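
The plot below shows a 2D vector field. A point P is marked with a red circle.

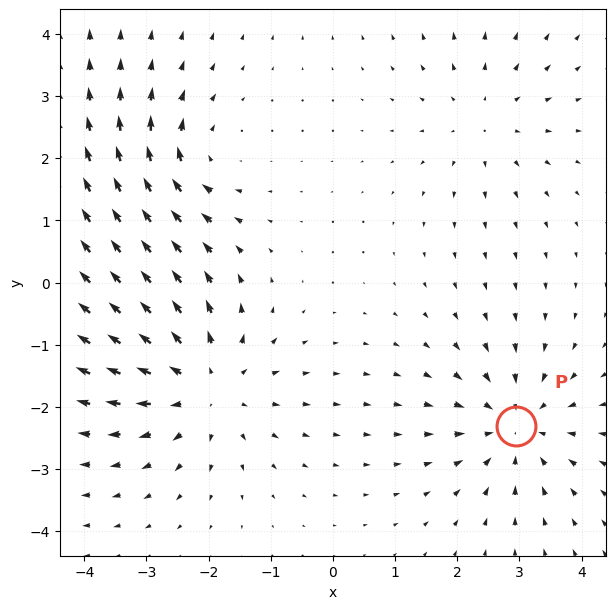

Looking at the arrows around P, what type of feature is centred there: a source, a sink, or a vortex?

sink

At P (2.9, -2.3) the arrows converge inward. Divergence about -4, curl ≈0 — negative divergence with near-zero curl is a sink.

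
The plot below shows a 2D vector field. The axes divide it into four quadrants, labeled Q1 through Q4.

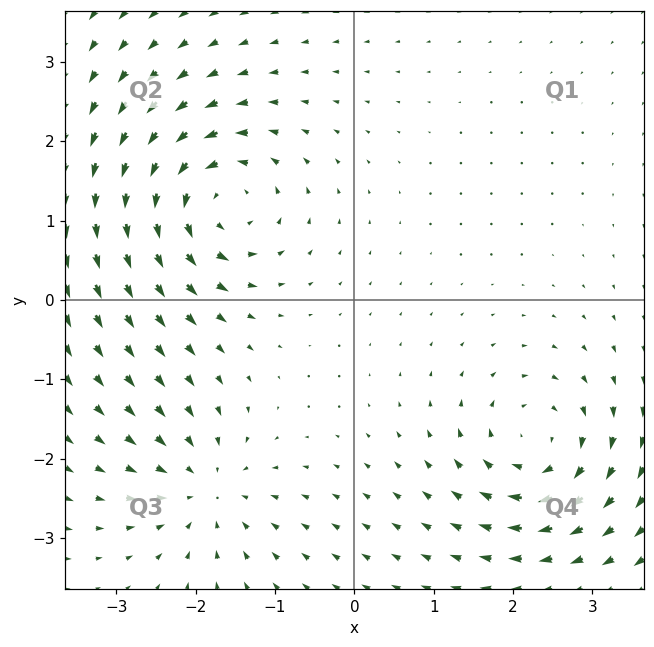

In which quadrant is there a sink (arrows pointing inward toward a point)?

The sink sits at approximately (-1.9, -2.4), which lies in quadrant Q3. The divergence there is about -4, negative as expected for a sink.

Q3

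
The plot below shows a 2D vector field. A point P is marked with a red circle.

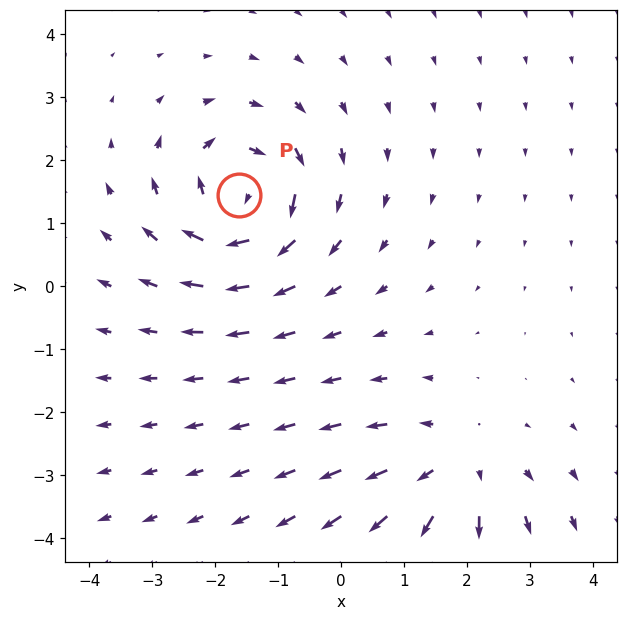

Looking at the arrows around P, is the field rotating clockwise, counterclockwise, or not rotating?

clockwise

Near P at (-1.6, 1.4) the arrows circulate clockwise. The curl (z-component) there is about -6; negative curl means clockwise rotation.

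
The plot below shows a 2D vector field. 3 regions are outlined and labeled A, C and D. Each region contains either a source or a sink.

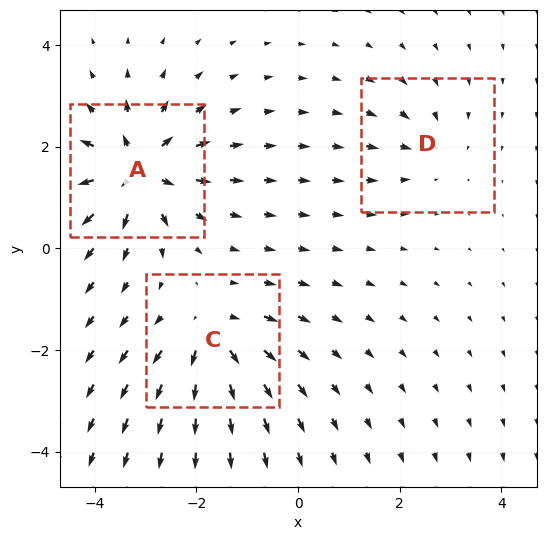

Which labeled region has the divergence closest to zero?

D

Divergence at each region's feature centre — A: about +6, C: about +4, D: about -2. Region D is closest to zero.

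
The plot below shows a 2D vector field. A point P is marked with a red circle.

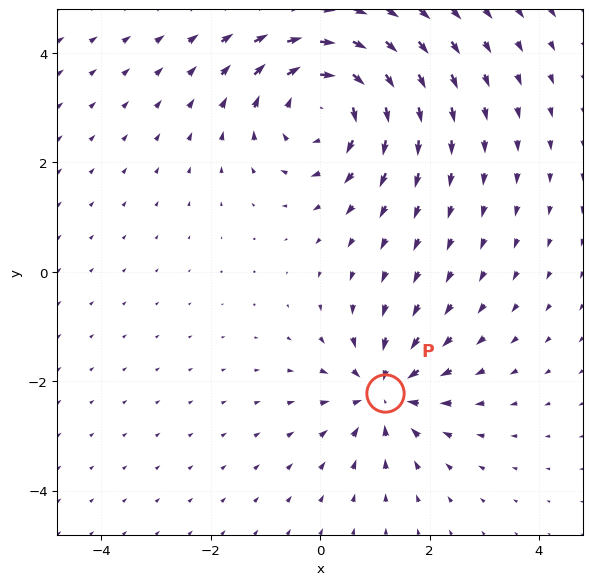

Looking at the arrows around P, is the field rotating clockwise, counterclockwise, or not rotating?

not rotating

Near P at (1.2, -2.2) the arrows show no circulation. The curl there is ≈0.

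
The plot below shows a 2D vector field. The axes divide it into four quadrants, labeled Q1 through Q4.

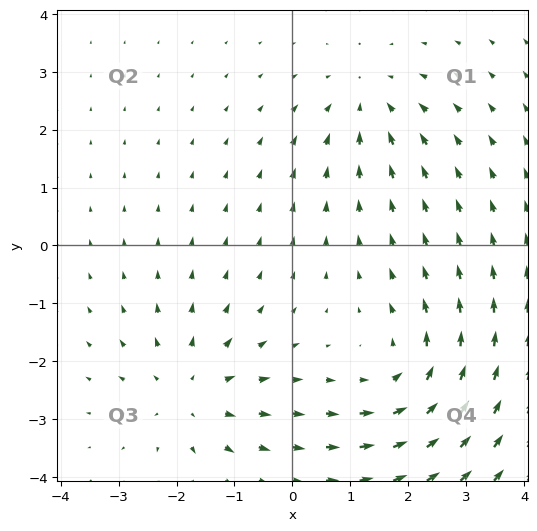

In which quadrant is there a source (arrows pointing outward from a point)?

Q3

The source sits at approximately (-1.7, -2.5), which lies in quadrant Q3. The divergence there is about +3, positive as expected for a source.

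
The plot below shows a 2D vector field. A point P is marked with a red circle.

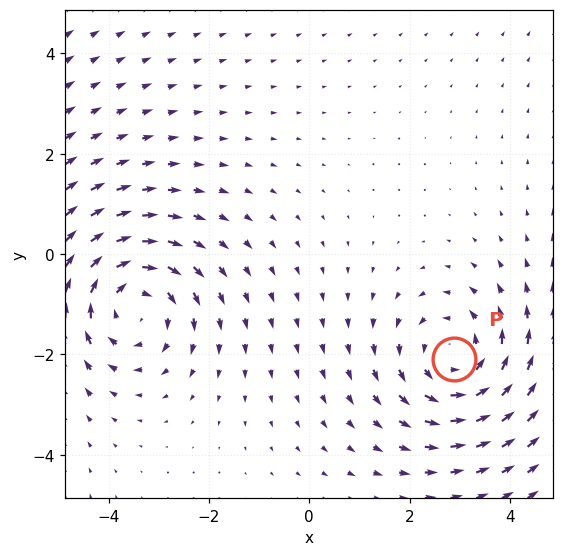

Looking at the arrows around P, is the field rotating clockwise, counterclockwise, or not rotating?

Near P at (2.9, -2.1) the arrows circulate counterclockwise. The curl (z-component) there is about +4; positive curl means counterclockwise rotation.

counterclockwise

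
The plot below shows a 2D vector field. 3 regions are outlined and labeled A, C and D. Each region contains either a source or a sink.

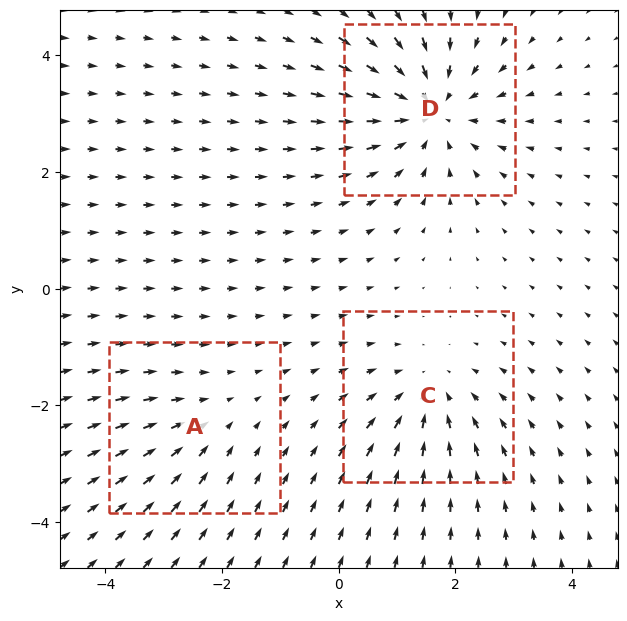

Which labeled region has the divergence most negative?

D

Divergence at each region's feature centre — A: about -2, C: about -3, D: about -5. Region D is most negative.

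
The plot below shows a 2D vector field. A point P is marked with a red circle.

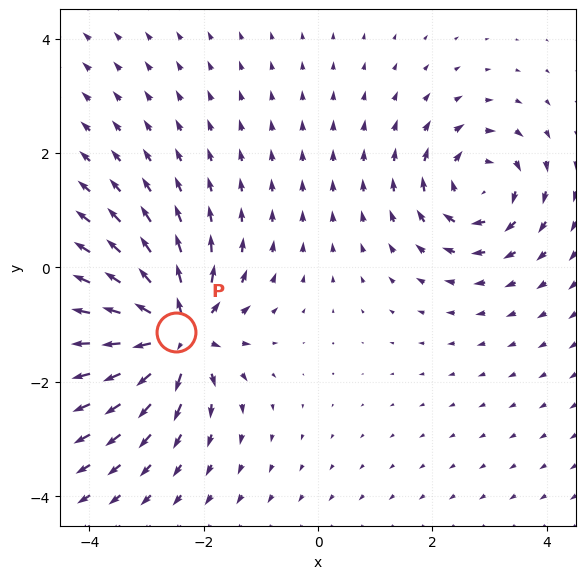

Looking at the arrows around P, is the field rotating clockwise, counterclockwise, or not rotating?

Near P at (-2.5, -1.1) the arrows show no circulation. The curl there is ≈0.

not rotating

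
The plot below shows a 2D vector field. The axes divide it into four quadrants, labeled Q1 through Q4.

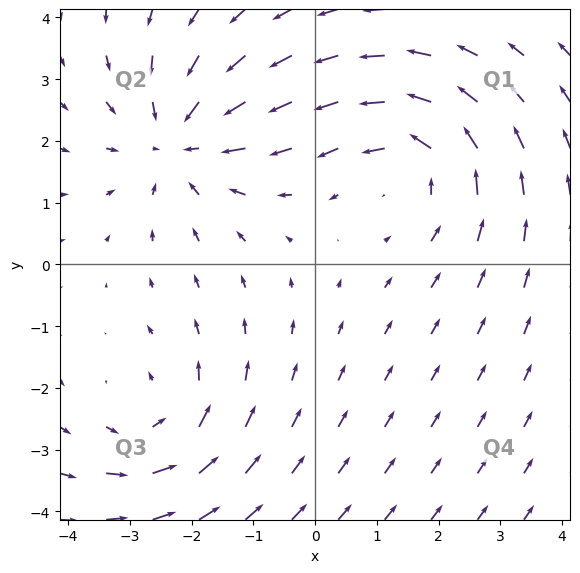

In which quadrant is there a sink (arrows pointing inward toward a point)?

Q2

The sink sits at approximately (-2.2, 2.0), which lies in quadrant Q2. The divergence there is about -4, negative as expected for a sink.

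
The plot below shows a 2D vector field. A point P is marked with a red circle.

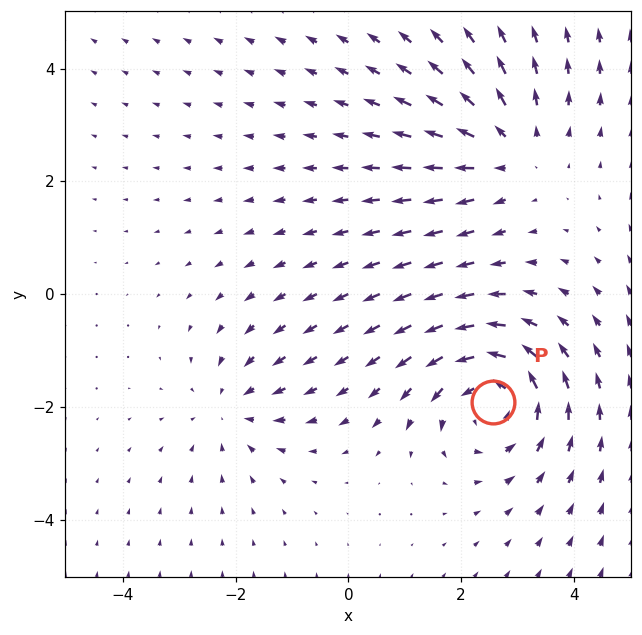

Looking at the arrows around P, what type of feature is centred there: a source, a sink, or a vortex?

vortex

At P (2.6, -1.9) the arrows circulate counterclockwise. Divergence ≈0, curl about +5 — near-zero divergence with nonzero curl is a vortex.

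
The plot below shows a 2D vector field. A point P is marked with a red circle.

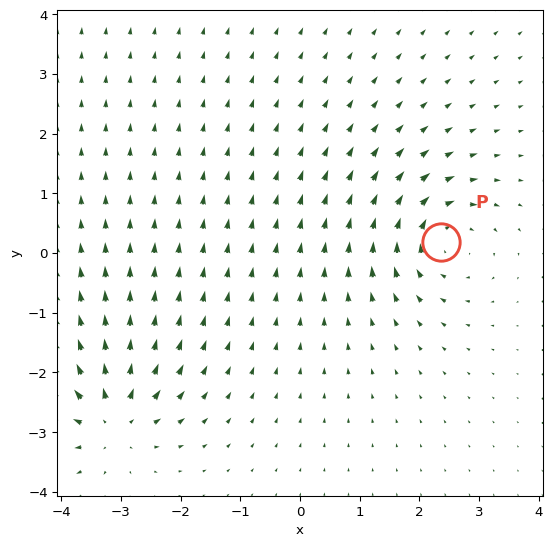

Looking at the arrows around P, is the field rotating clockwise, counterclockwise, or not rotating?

Near P at (2.4, 0.2) the arrows circulate clockwise. The curl (z-component) there is about -5; negative curl means clockwise rotation.

clockwise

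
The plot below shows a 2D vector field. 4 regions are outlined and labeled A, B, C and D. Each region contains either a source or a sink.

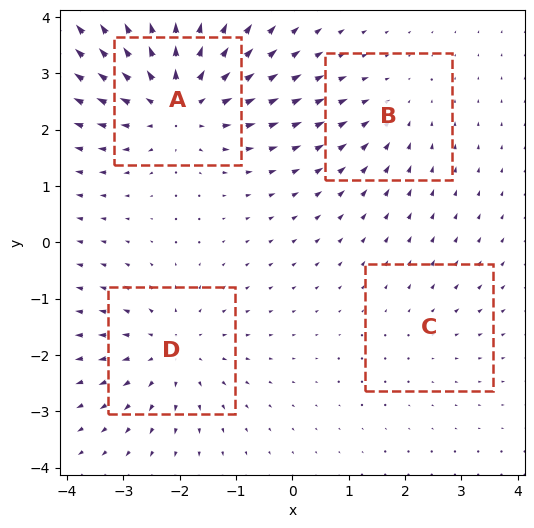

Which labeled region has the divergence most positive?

A

Divergence at each region's feature centre — A: about +6, B: about -3, C: about +2, D: about +4. Region A is most positive.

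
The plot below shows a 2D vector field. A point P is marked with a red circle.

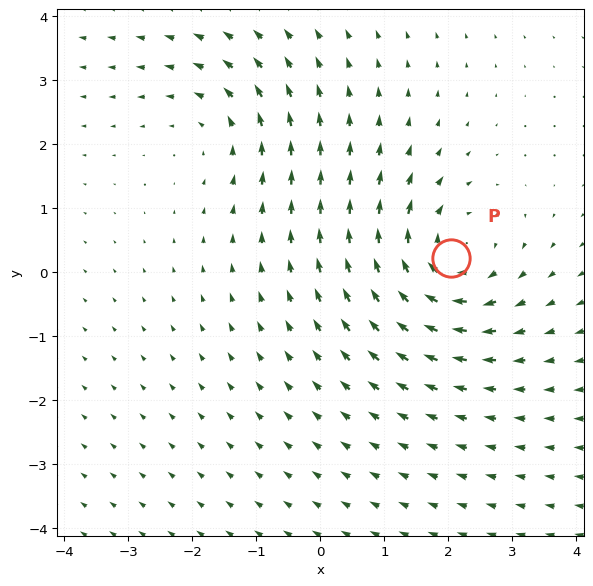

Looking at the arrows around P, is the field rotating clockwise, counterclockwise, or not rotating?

clockwise

Near P at (2.0, 0.2) the arrows circulate clockwise. The curl (z-component) there is about -4; negative curl means clockwise rotation.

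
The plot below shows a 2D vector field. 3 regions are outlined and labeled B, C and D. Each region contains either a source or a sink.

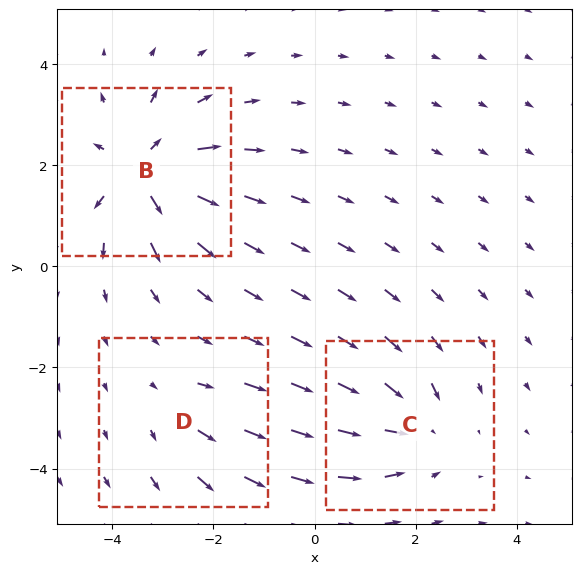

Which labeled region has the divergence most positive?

B

Divergence at each region's feature centre — B: about +5, C: about -4, D: about +2. Region B is most positive.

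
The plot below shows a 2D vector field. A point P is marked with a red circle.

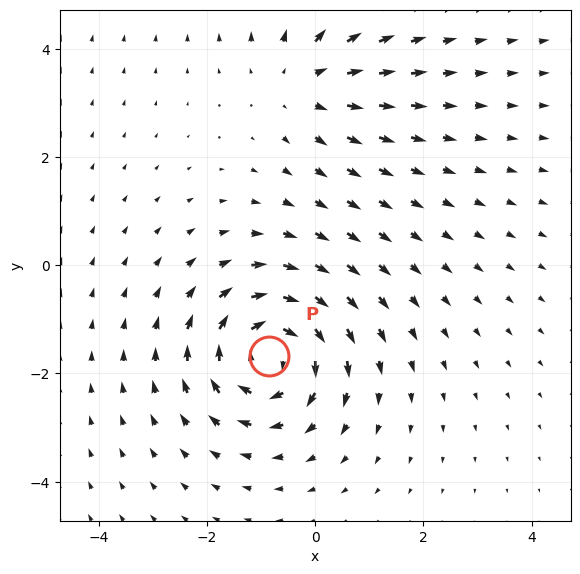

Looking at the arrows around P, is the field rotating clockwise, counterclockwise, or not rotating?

clockwise

Near P at (-0.8, -1.7) the arrows circulate clockwise. The curl (z-component) there is about -5; negative curl means clockwise rotation.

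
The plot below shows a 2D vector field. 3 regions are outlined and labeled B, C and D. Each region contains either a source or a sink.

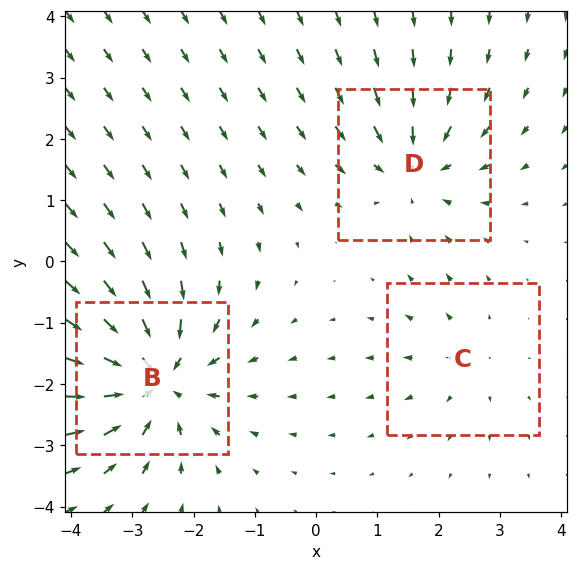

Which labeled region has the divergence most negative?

B

Divergence at each region's feature centre — B: about -5, C: about +2, D: about -3. Region B is most negative.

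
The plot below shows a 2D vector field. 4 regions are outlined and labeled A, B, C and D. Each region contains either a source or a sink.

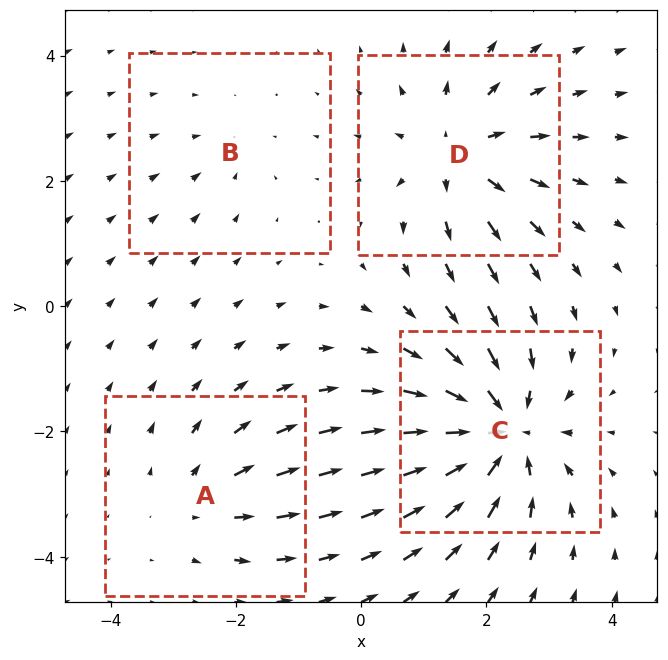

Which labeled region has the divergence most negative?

Divergence at each region's feature centre — A: about +3, B: about -2, C: about -7, D: about +5. Region C is most negative.

C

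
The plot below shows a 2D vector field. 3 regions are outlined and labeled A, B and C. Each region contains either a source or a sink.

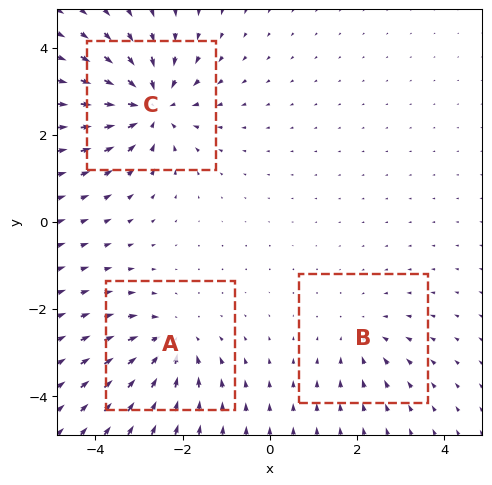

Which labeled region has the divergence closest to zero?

B

Divergence at each region's feature centre — A: about -3, B: about -2, C: about -5. Region B is closest to zero.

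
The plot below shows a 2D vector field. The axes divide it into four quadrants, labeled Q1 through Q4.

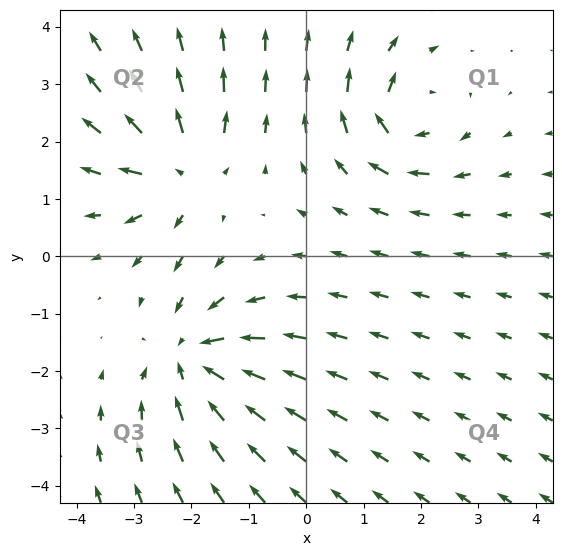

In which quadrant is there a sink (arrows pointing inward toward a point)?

The sink sits at approximately (-2.0, -1.8), which lies in quadrant Q3. The divergence there is about -4, negative as expected for a sink.

Q3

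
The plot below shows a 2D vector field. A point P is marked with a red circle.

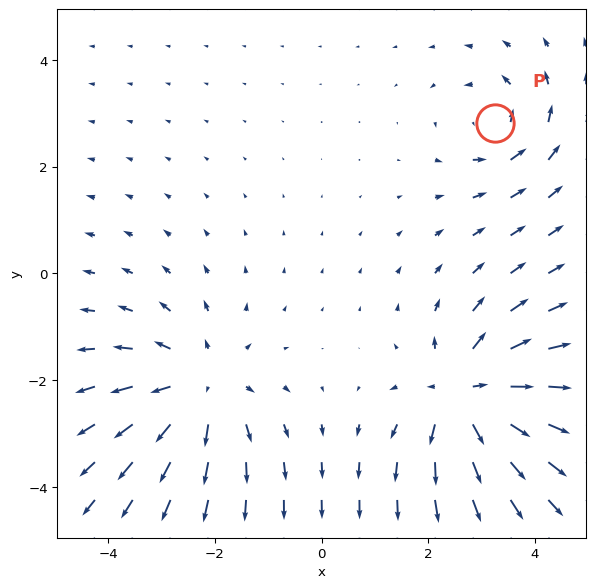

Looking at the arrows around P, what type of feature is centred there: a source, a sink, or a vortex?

At P (3.3, 2.8) the arrows circulate counterclockwise. Divergence ≈0, curl about +3 — near-zero divergence with nonzero curl is a vortex.

vortex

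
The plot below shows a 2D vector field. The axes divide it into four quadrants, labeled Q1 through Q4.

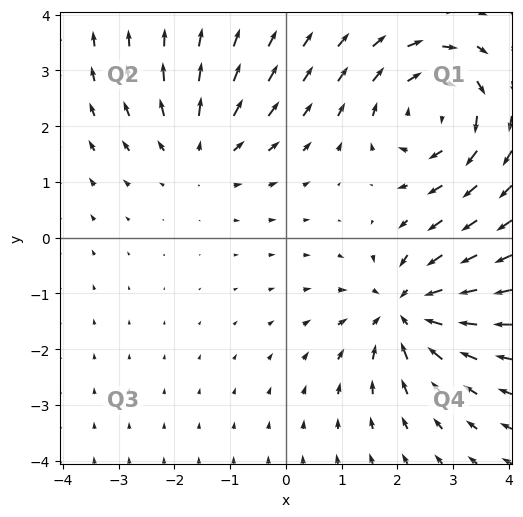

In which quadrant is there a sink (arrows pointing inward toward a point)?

The sink sits at approximately (2.1, -1.3), which lies in quadrant Q4. The divergence there is about -5, negative as expected for a sink.

Q4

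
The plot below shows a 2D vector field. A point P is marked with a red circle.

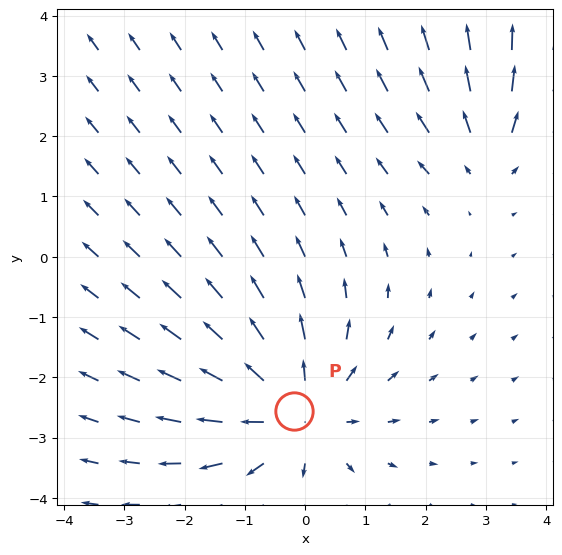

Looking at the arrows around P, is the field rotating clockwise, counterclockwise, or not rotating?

Near P at (-0.2, -2.6) the arrows show no circulation. The curl there is ≈0.

not rotating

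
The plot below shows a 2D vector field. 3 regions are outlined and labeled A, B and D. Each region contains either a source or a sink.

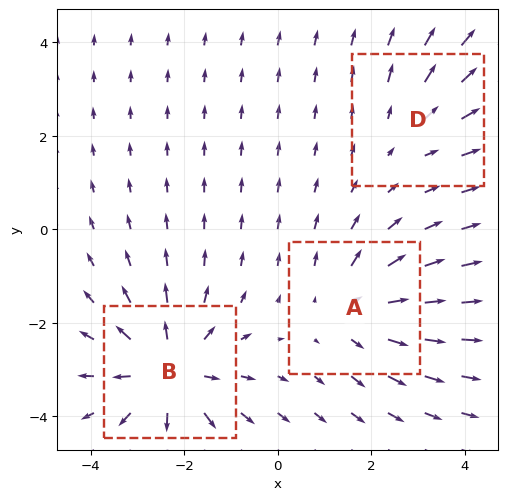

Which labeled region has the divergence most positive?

B

Divergence at each region's feature centre — A: about +3, B: about +4, D: about +2. Region B is most positive.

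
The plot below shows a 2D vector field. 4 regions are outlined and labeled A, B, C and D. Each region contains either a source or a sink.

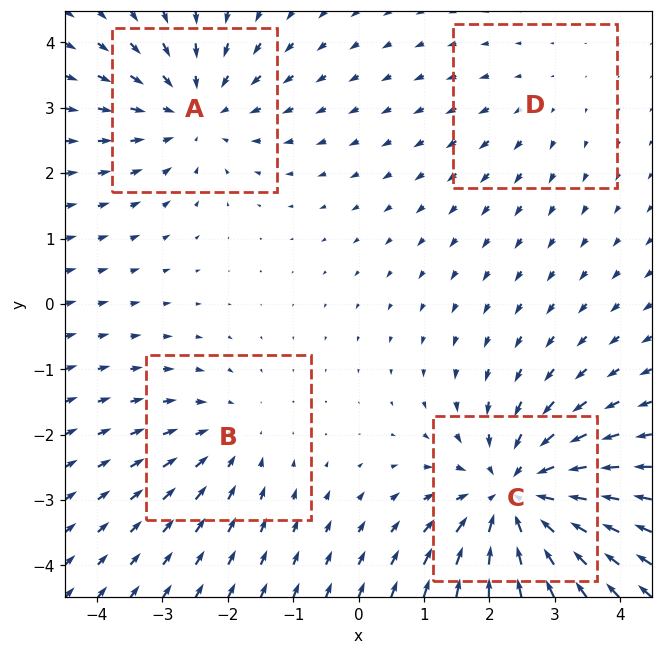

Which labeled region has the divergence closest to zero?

Divergence at each region's feature centre — A: about -4, B: about -3, C: about -7, D: about +2. Region D is closest to zero.

D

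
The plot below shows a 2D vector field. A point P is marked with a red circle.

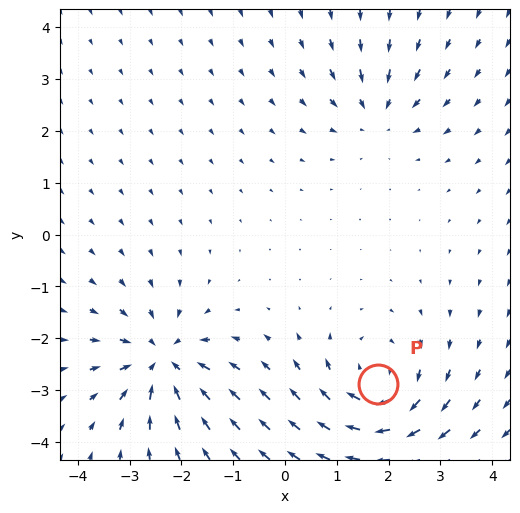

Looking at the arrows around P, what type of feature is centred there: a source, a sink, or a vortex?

vortex

At P (1.8, -2.9) the arrows circulate clockwise. Divergence ≈0, curl about -5 — near-zero divergence with nonzero curl is a vortex.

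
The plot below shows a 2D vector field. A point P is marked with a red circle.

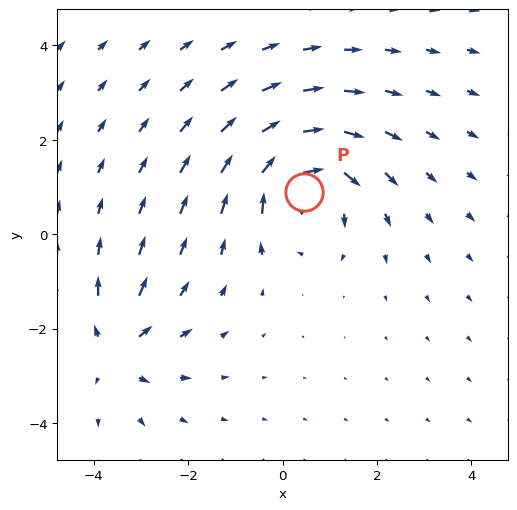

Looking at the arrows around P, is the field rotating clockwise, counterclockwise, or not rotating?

clockwise

Near P at (0.5, 0.9) the arrows circulate clockwise. The curl (z-component) there is about -6; negative curl means clockwise rotation.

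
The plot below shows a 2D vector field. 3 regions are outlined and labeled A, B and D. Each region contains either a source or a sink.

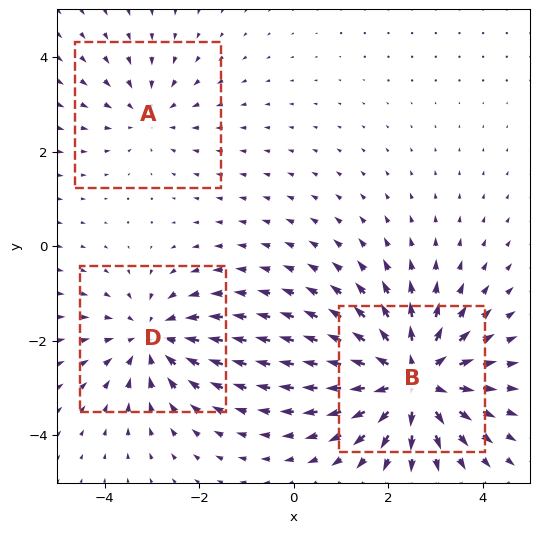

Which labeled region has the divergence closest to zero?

A

Divergence at each region's feature centre — A: about -2, B: about +5, D: about -3. Region A is closest to zero.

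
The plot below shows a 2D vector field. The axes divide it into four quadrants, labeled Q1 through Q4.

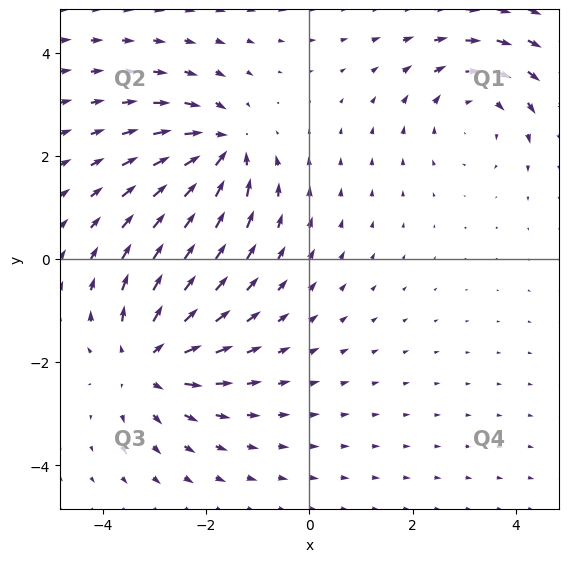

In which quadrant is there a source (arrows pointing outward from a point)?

The source sits at approximately (-3.1, -2.0), which lies in quadrant Q3. The divergence there is about +4, positive as expected for a source.

Q3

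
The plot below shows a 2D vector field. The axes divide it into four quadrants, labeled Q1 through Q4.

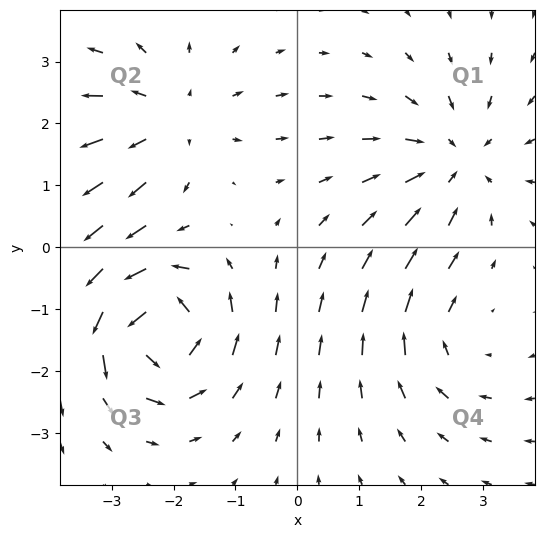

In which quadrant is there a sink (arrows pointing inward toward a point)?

The sink sits at approximately (2.5, 1.4), which lies in quadrant Q1. The divergence there is about -4, negative as expected for a sink.

Q1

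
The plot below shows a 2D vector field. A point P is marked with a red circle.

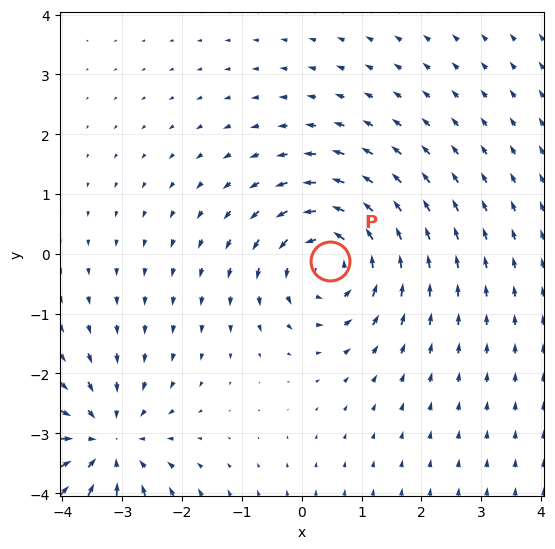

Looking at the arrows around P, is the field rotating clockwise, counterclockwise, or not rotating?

counterclockwise

Near P at (0.5, -0.1) the arrows circulate counterclockwise. The curl (z-component) there is about +4; positive curl means counterclockwise rotation.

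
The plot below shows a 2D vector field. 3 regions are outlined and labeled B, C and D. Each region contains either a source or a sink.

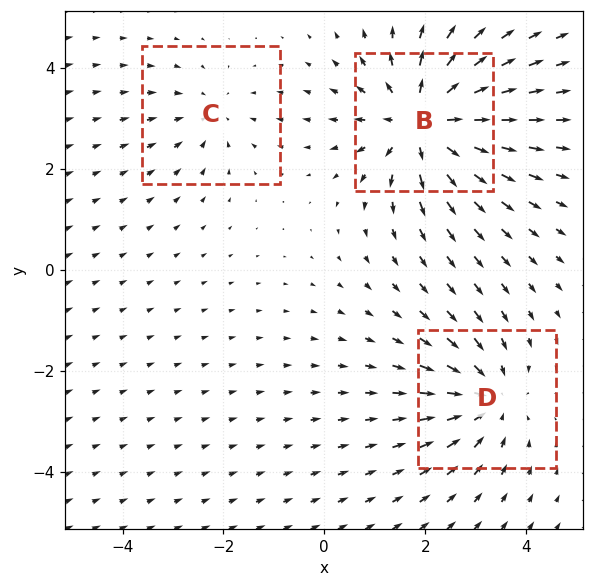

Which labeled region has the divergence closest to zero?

Divergence at each region's feature centre — B: about +5, C: about -2, D: about -3. Region C is closest to zero.

C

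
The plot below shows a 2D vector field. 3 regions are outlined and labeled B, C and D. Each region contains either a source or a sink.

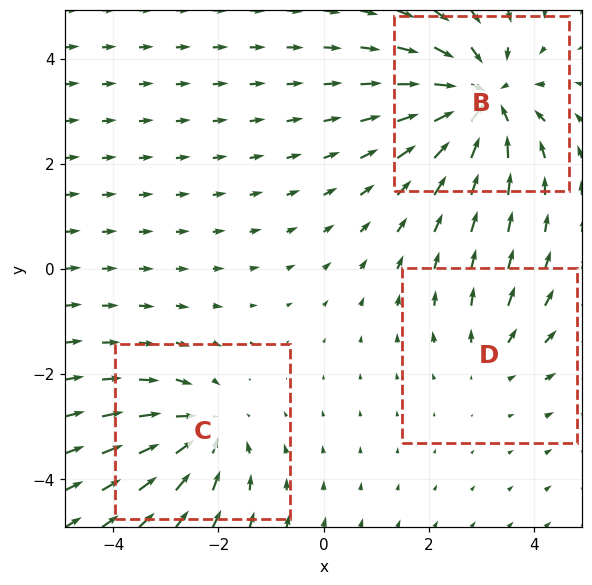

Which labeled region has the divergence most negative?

B

Divergence at each region's feature centre — B: about -5, C: about -3, D: about +2. Region B is most negative.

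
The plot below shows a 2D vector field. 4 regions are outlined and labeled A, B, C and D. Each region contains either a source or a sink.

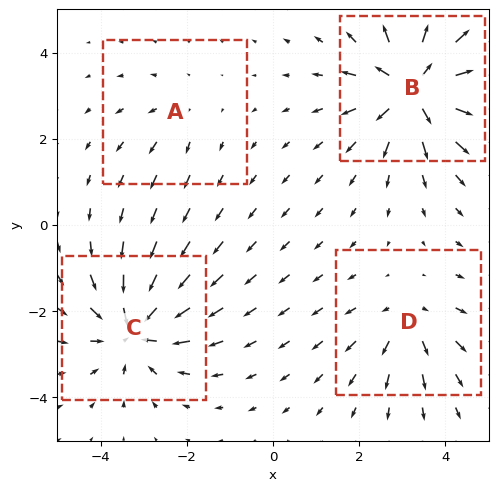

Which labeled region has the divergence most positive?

B

Divergence at each region's feature centre — A: about +2, B: about +7, C: about -6, D: about +3. Region B is most positive.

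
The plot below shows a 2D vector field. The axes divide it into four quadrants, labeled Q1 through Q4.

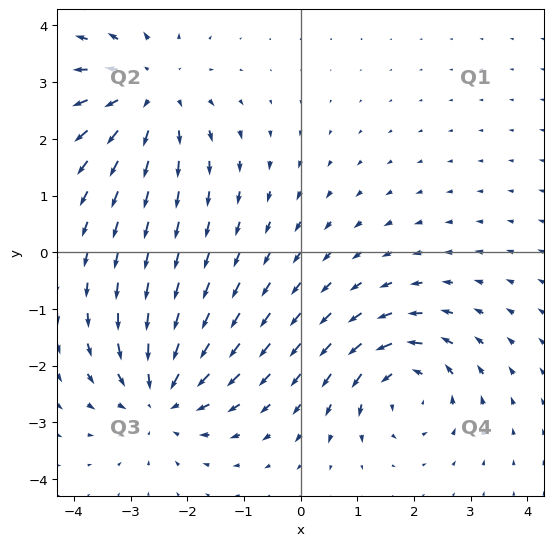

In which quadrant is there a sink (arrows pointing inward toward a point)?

Q3

The sink sits at approximately (-2.4, -2.5), which lies in quadrant Q3. The divergence there is about -5, negative as expected for a sink.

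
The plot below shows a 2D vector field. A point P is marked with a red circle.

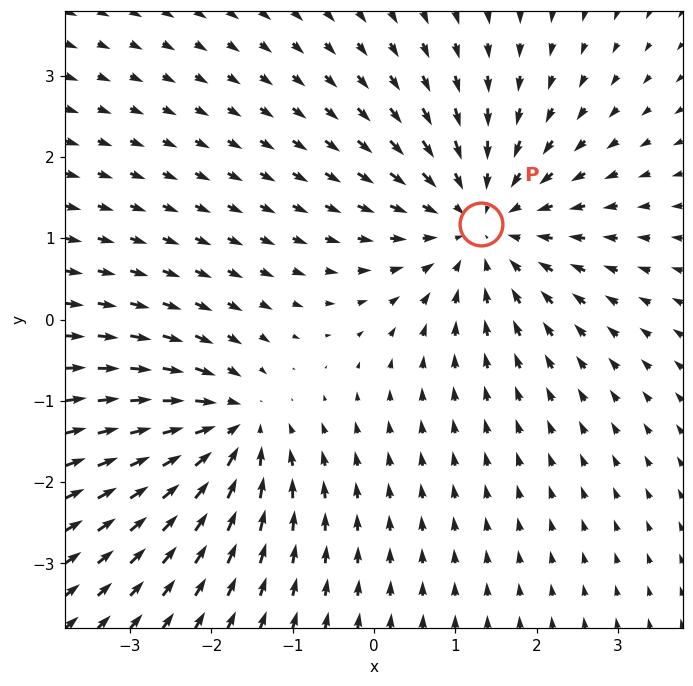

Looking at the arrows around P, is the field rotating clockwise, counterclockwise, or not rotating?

not rotating

Near P at (1.3, 1.2) the arrows show no circulation. The curl there is ≈0.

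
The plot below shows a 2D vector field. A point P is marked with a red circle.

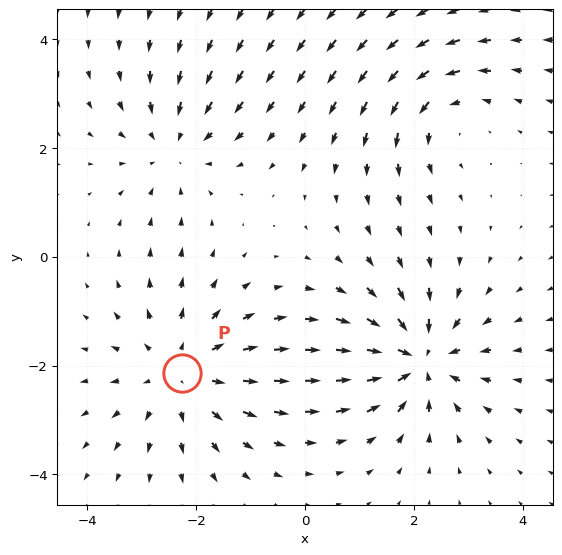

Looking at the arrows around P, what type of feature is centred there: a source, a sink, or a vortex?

source

At P (-2.3, -2.1) the arrows spread outward. Divergence about +3, curl ≈0 — positive divergence with near-zero curl is a source.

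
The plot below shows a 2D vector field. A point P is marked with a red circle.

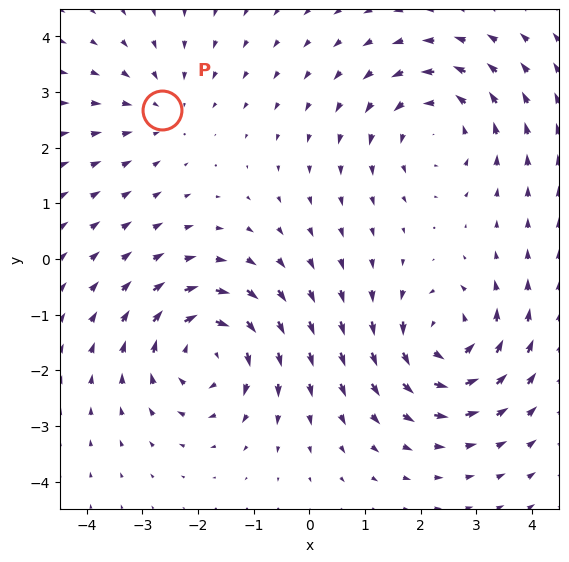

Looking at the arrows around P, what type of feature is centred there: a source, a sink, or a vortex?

At P (-2.6, 2.7) the arrows converge inward. Divergence about -2, curl ≈0 — negative divergence with near-zero curl is a sink.

sink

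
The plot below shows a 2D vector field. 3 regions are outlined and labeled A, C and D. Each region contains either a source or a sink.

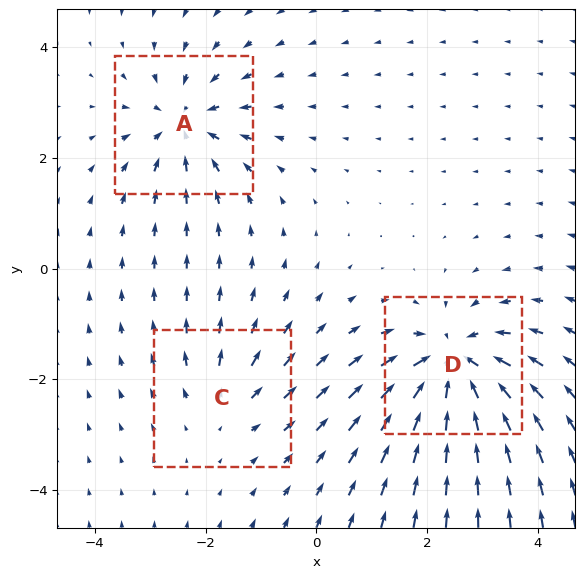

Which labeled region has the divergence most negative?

D

Divergence at each region's feature centre — A: about -4, C: about +2, D: about -5. Region D is most negative.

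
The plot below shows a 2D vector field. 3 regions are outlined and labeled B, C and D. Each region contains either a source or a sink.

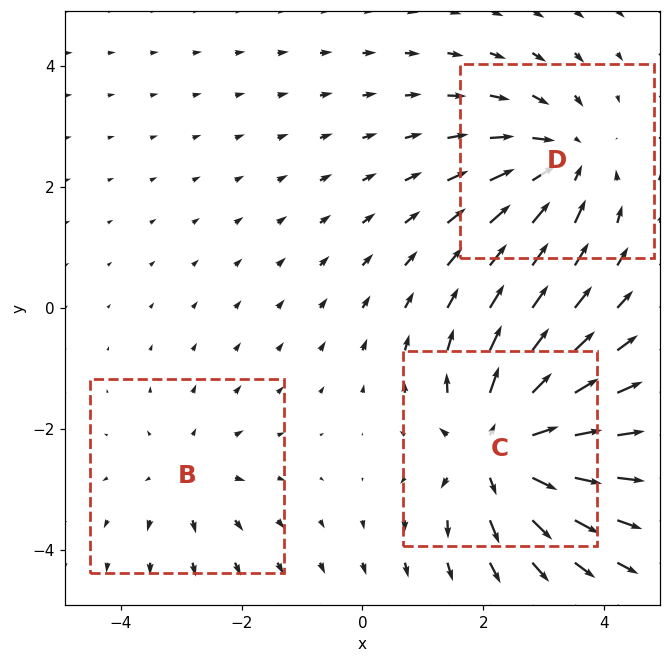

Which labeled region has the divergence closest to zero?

B

Divergence at each region's feature centre — B: about +2, C: about +4, D: about -3. Region B is closest to zero.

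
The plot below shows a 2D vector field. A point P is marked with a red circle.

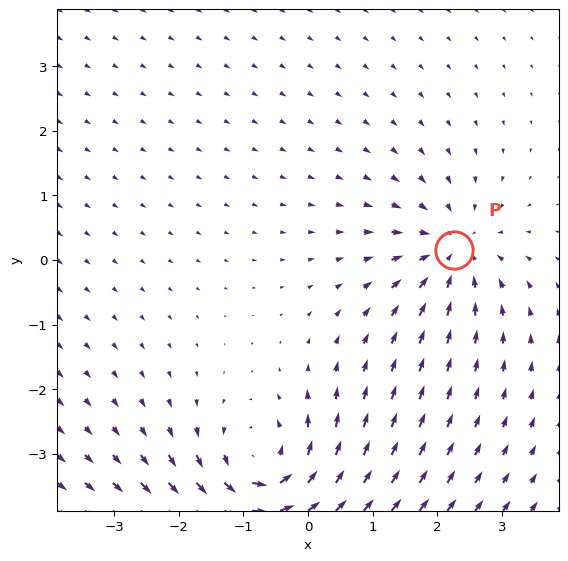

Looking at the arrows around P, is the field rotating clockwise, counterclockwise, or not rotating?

Near P at (2.3, 0.1) the arrows show no circulation. The curl there is ≈0.

not rotating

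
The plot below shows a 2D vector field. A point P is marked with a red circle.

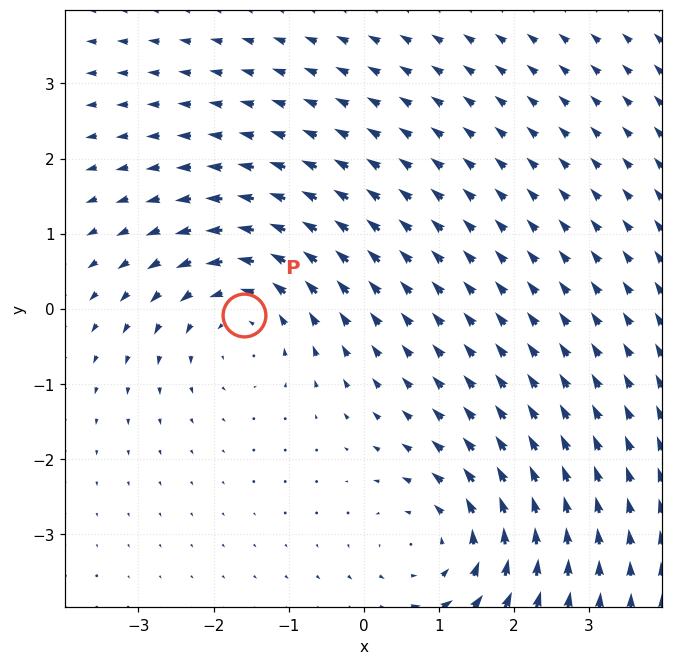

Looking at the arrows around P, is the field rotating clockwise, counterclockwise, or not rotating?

Near P at (-1.6, -0.1) the arrows circulate counterclockwise. The curl (z-component) there is about +5; positive curl means counterclockwise rotation.

counterclockwise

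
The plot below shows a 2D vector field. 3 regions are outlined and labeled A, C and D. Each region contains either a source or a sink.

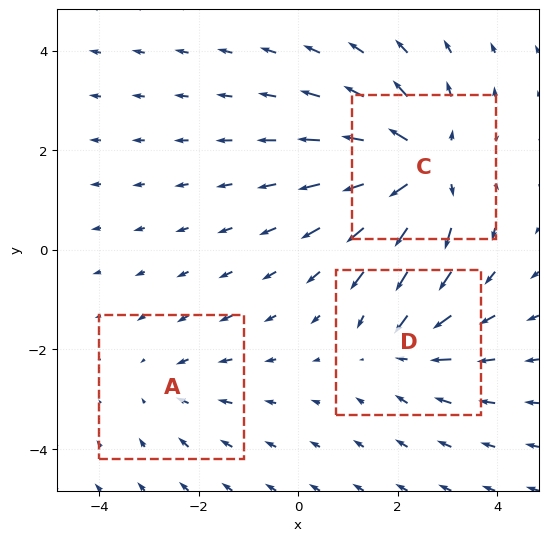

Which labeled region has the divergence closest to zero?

A

Divergence at each region's feature centre — A: about -2, C: about +5, D: about -3. Region A is closest to zero.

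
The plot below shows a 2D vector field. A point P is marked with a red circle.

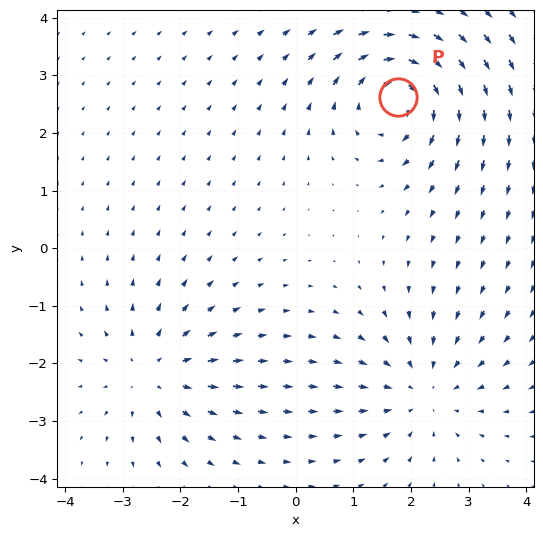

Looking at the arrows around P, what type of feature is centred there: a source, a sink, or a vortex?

At P (1.8, 2.6) the arrows circulate clockwise. Divergence ≈0, curl about -5 — near-zero divergence with nonzero curl is a vortex.

vortex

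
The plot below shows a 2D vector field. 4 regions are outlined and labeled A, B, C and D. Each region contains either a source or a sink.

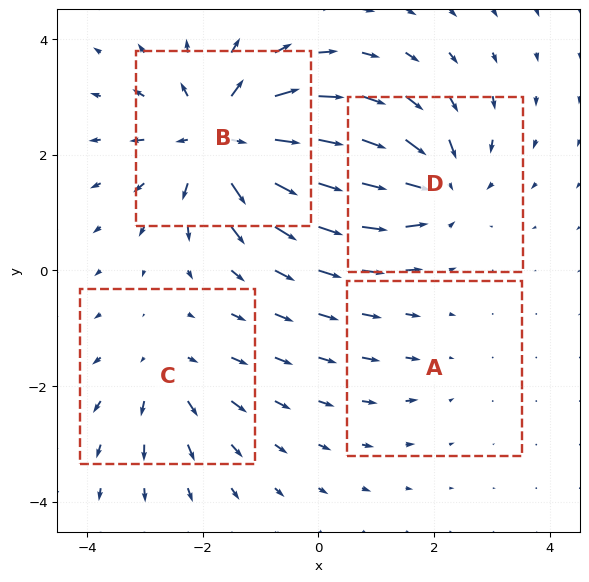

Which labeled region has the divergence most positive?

Divergence at each region's feature centre — A: about -2, B: about +7, C: about +3, D: about -5. Region B is most positive.

B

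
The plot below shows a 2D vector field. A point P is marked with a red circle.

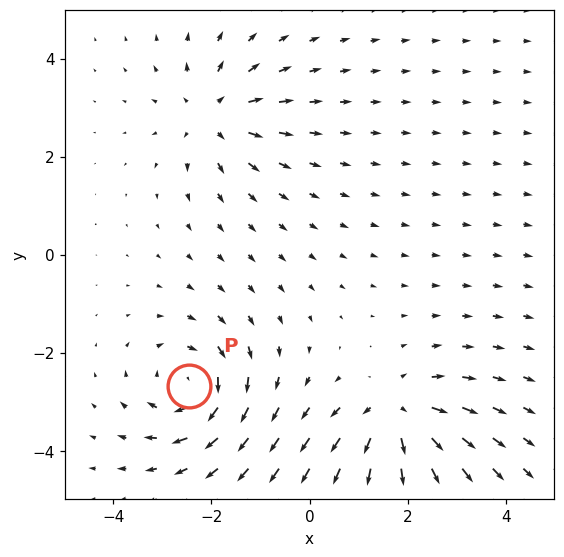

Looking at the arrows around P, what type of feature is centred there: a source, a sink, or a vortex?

At P (-2.5, -2.7) the arrows circulate clockwise. Divergence ≈0, curl about -4 — near-zero divergence with nonzero curl is a vortex.

vortex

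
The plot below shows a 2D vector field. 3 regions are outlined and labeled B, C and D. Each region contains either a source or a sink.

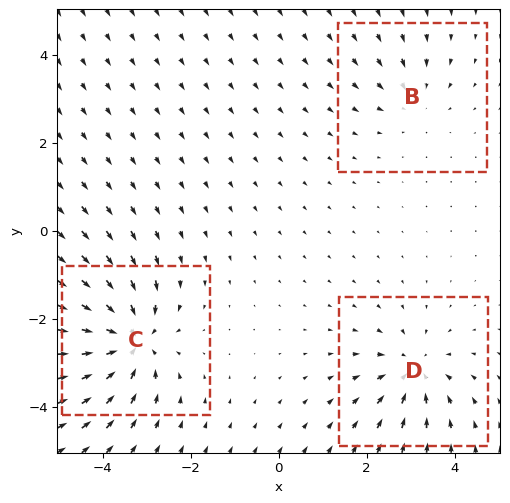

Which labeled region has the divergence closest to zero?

B

Divergence at each region's feature centre — B: about -2, C: about -5, D: about -4. Region B is closest to zero.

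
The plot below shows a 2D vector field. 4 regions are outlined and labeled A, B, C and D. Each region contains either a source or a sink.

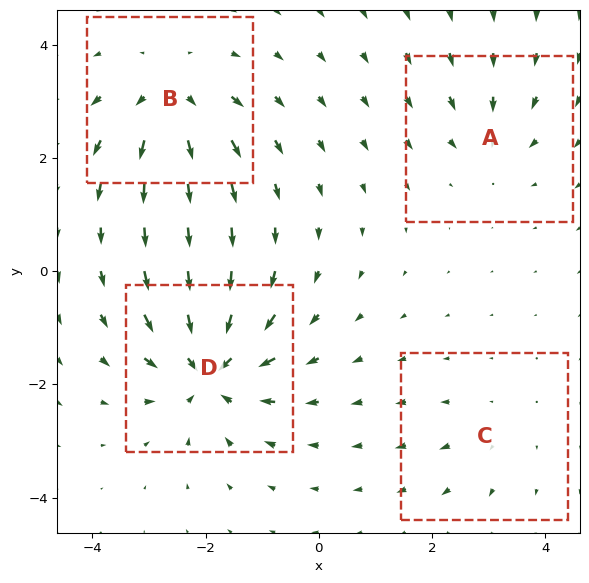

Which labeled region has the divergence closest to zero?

C

Divergence at each region's feature centre — A: about -4, B: about +6, C: about +2, D: about -8. Region C is closest to zero.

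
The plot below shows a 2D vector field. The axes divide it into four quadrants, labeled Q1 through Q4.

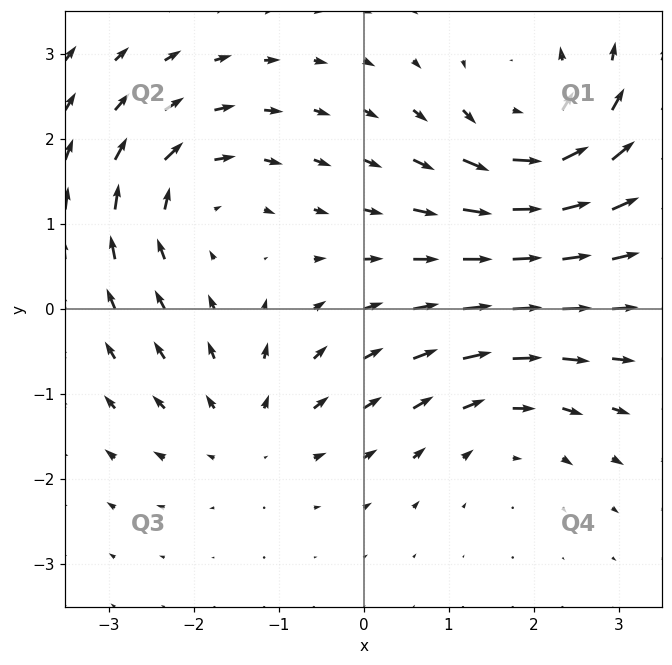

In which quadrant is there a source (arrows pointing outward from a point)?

The source sits at approximately (-1.3, -1.4), which lies in quadrant Q3. The divergence there is about +3, positive as expected for a source.

Q3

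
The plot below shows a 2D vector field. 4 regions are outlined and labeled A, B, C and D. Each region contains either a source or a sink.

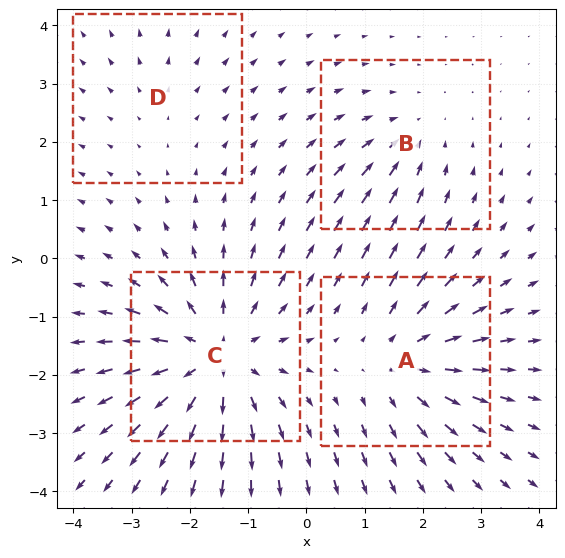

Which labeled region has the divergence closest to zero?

Divergence at each region's feature centre — A: about +4, B: about -3, C: about +6, D: about +2. Region D is closest to zero.

D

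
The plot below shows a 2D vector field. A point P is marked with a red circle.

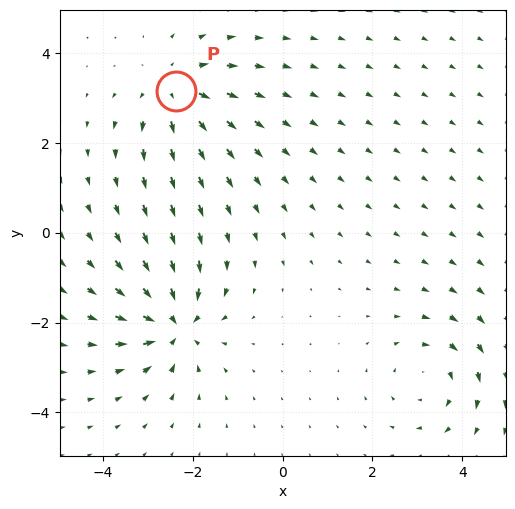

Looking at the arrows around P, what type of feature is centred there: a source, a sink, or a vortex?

source

At P (-2.4, 3.2) the arrows spread outward. Divergence about +4, curl ≈0 — positive divergence with near-zero curl is a source.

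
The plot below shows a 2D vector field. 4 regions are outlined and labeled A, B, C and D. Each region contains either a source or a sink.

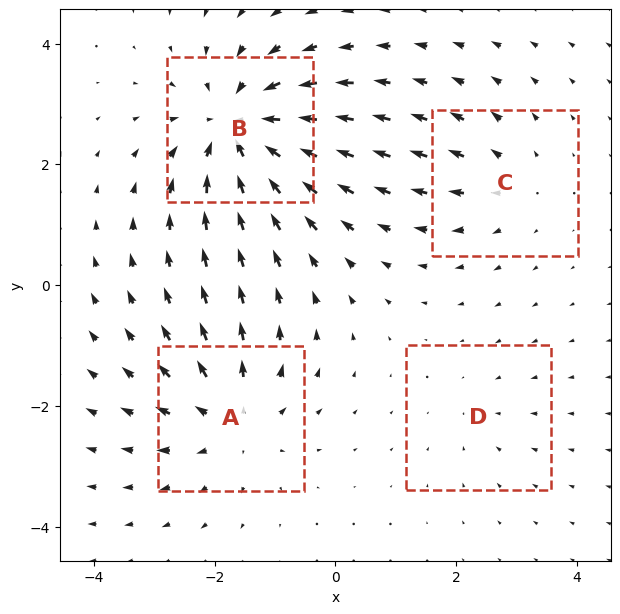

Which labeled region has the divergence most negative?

Divergence at each region's feature centre — A: about +5, B: about -7, C: about +3, D: about -2. Region B is most negative.

B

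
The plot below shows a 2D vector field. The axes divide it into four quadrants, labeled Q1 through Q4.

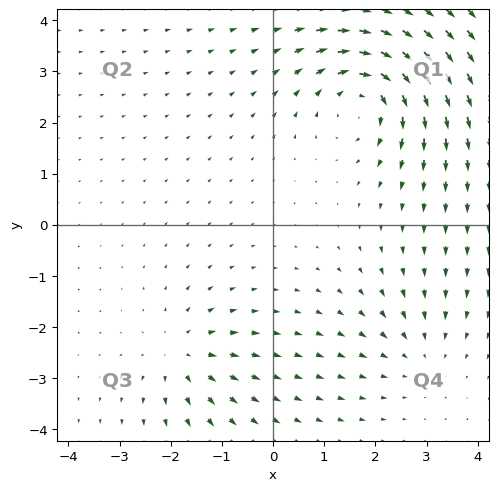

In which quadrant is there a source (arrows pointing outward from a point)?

Q3

The source sits at approximately (-1.8, -2.5), which lies in quadrant Q3. The divergence there is about +3, positive as expected for a source.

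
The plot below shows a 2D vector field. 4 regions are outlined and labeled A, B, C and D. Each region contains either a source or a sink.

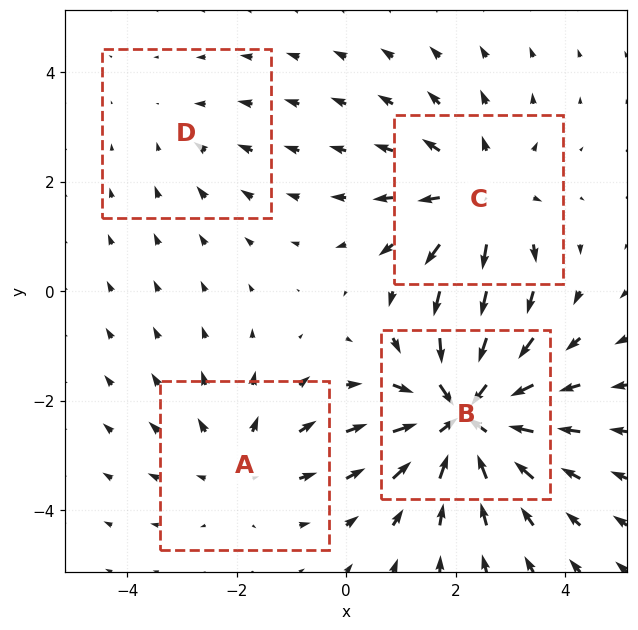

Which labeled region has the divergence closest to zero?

Divergence at each region's feature centre — A: about +3, B: about -6, C: about +4, D: about -2. Region D is closest to zero.

D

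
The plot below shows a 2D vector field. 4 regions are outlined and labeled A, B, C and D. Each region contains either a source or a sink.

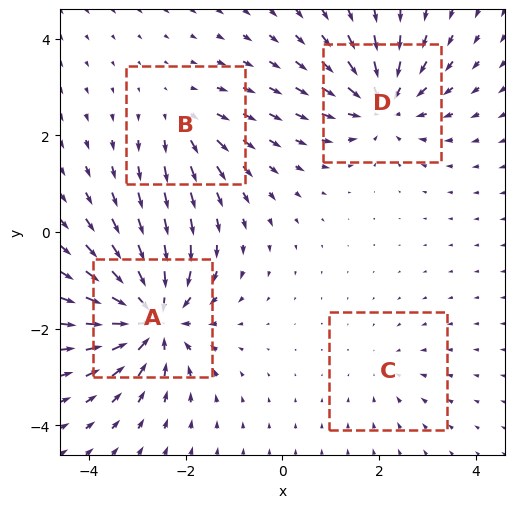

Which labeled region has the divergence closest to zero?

Divergence at each region's feature centre — A: about -8, B: about +3, C: about -2, D: about -6. Region C is closest to zero.

C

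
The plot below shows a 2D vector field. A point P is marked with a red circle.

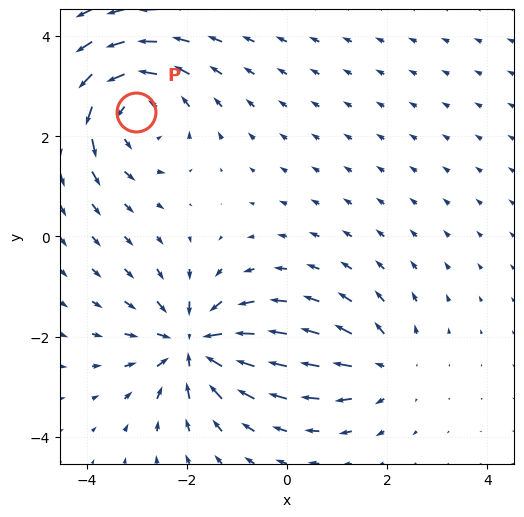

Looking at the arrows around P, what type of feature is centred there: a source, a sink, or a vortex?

vortex

At P (-3.0, 2.5) the arrows circulate counterclockwise. Divergence ≈0, curl about +4 — near-zero divergence with nonzero curl is a vortex.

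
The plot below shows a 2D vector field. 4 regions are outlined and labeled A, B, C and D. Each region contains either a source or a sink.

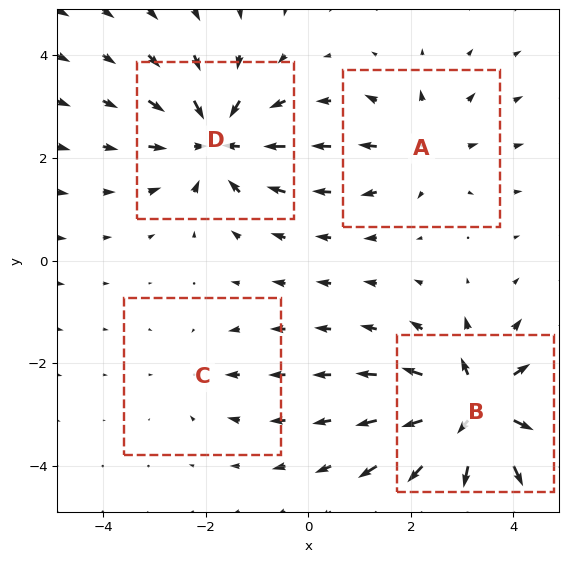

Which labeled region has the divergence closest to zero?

C

Divergence at each region's feature centre — A: about +4, B: about +8, C: about -2, D: about -6. Region C is closest to zero.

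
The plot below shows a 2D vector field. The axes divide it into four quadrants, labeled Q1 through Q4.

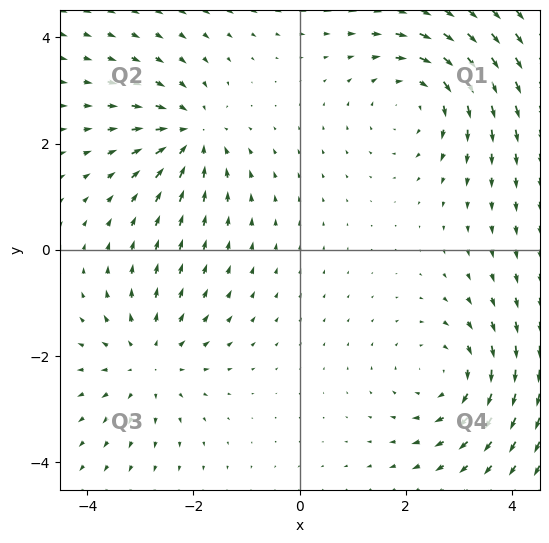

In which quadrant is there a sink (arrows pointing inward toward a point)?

The sink sits at approximately (-2.0, 2.2), which lies in quadrant Q2. The divergence there is about -4, negative as expected for a sink.

Q2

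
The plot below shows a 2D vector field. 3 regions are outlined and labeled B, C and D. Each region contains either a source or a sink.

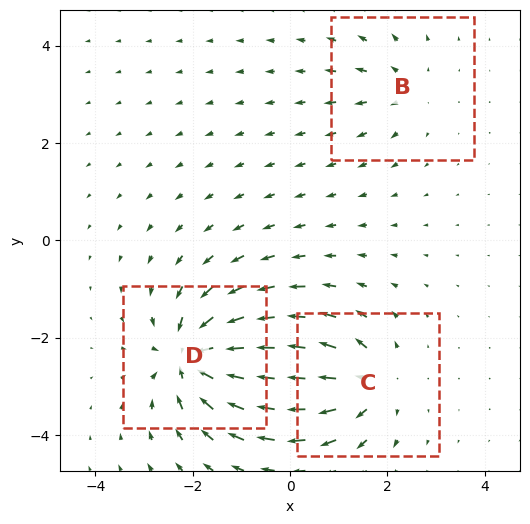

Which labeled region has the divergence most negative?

Divergence at each region's feature centre — B: about +3, C: about +4, D: about -6. Region D is most negative.

D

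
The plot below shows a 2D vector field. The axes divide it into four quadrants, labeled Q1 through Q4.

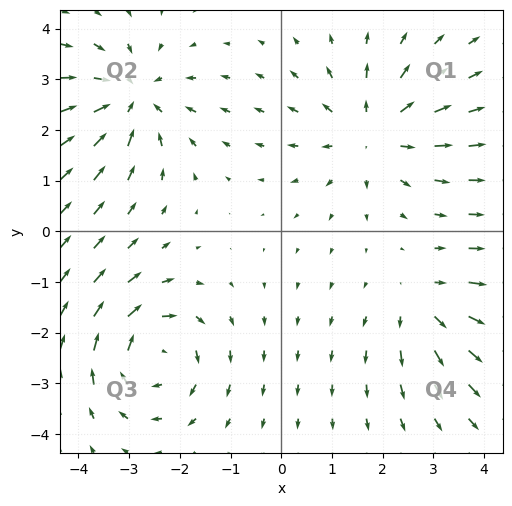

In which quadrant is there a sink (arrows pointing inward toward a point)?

Q2

The sink sits at approximately (-3.0, 2.6), which lies in quadrant Q2. The divergence there is about -5, negative as expected for a sink.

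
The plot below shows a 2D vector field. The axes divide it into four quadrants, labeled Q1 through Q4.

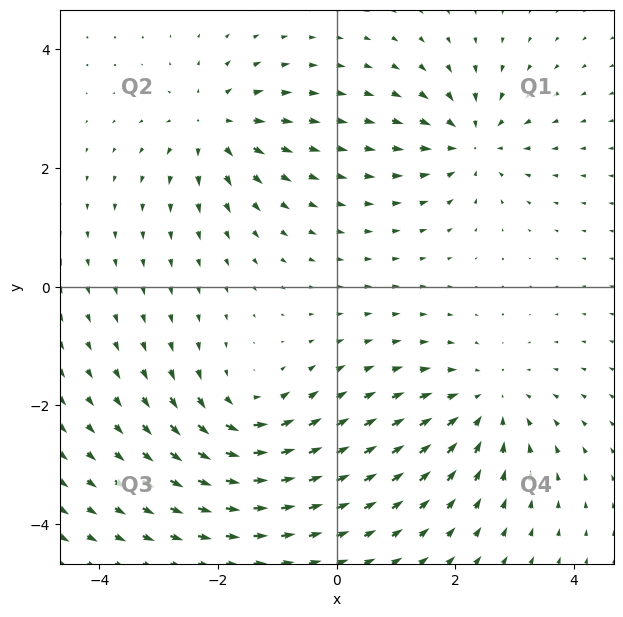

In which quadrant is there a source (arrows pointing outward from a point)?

The source sits at approximately (-2.1, 2.7), which lies in quadrant Q2. The divergence there is about +4, positive as expected for a source.

Q2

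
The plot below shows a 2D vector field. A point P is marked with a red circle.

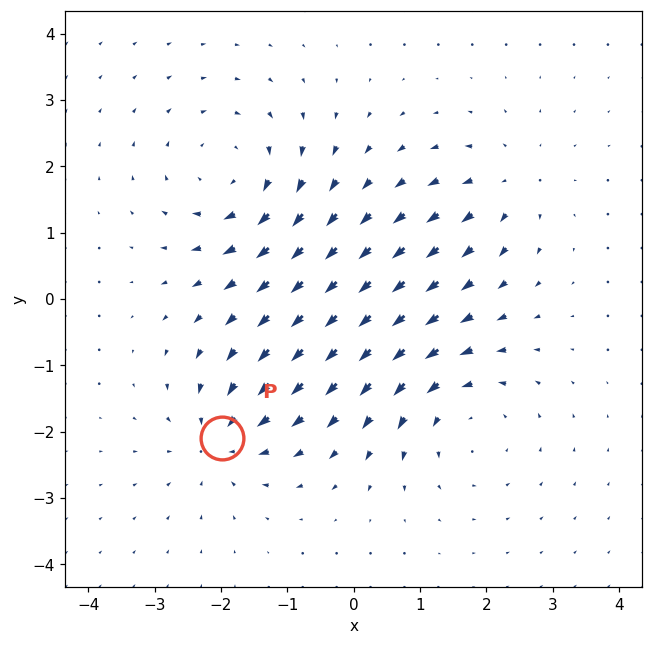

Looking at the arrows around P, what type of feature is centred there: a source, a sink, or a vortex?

At P (-2.0, -2.1) the arrows converge inward. Divergence about -5, curl ≈0 — negative divergence with near-zero curl is a sink.

sink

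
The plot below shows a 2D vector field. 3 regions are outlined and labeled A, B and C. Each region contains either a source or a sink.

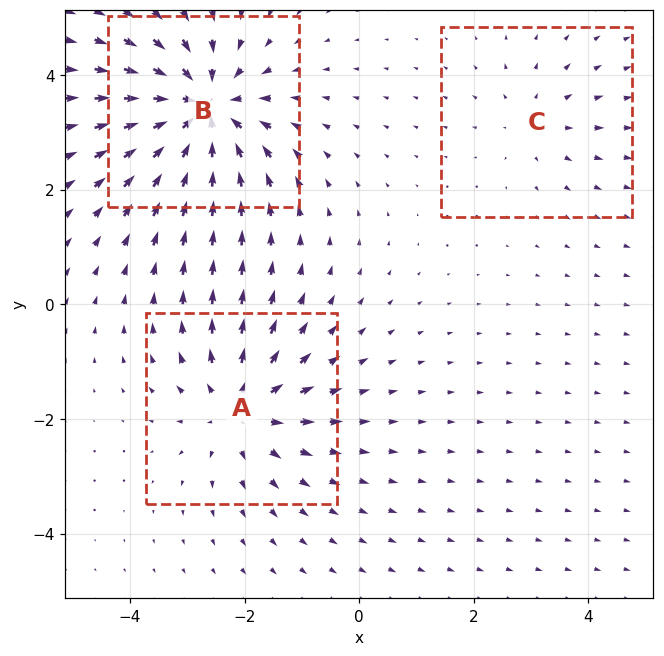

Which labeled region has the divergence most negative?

Divergence at each region's feature centre — A: about +3, B: about -5, C: about +2. Region B is most negative.

B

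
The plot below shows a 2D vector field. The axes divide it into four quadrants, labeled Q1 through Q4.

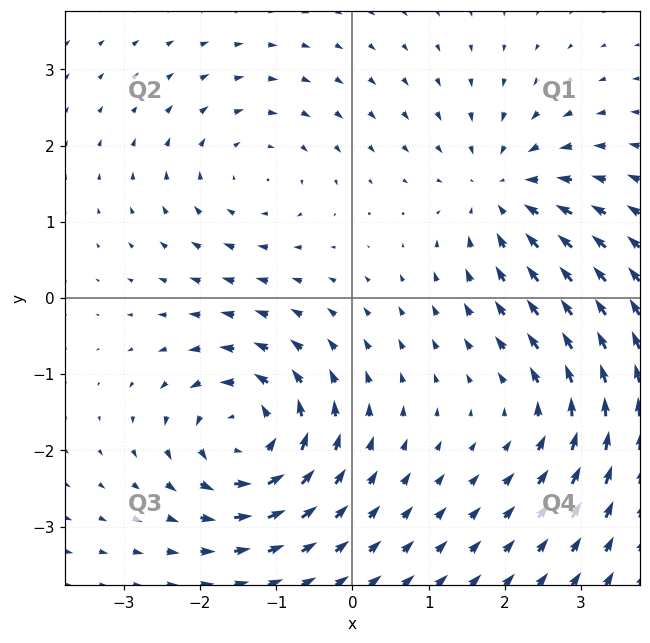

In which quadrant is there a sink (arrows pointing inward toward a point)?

Q1

The sink sits at approximately (2.0, 1.4), which lies in quadrant Q1. The divergence there is about -4, negative as expected for a sink.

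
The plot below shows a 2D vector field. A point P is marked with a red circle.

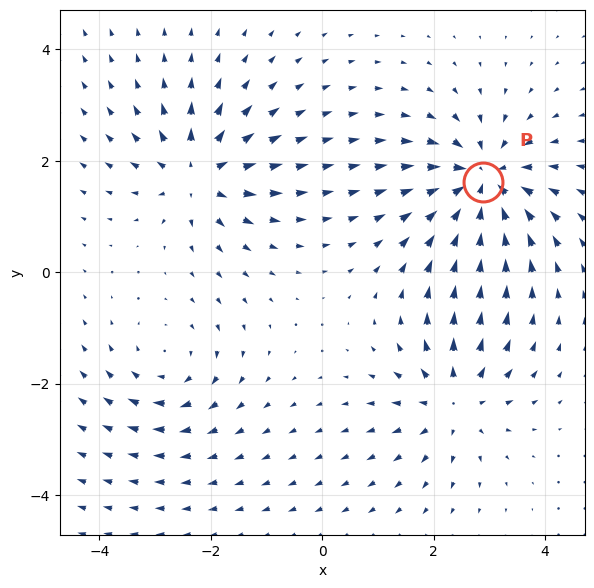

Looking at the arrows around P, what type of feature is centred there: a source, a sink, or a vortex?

At P (2.9, 1.6) the arrows converge inward. Divergence about -6, curl ≈0 — negative divergence with near-zero curl is a sink.

sink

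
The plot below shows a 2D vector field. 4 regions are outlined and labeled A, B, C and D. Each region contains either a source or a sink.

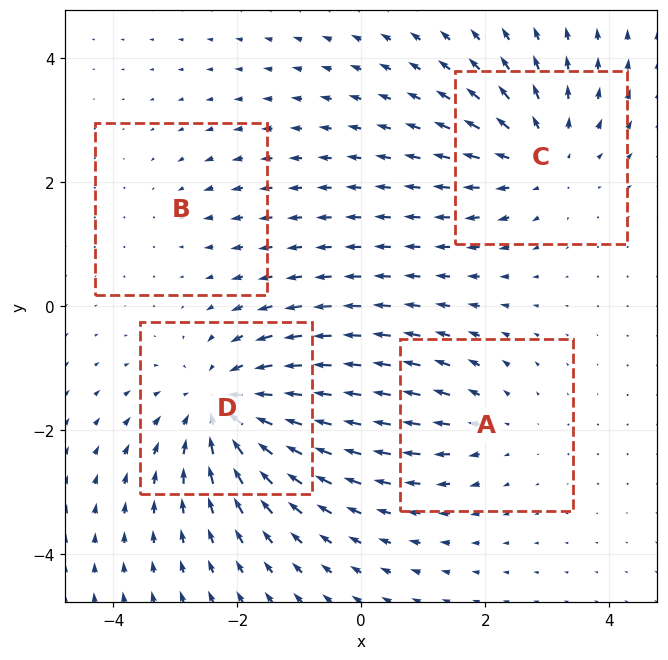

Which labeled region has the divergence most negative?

Divergence at each region's feature centre — A: about +3, B: about -2, C: about +5, D: about -6. Region D is most negative.

D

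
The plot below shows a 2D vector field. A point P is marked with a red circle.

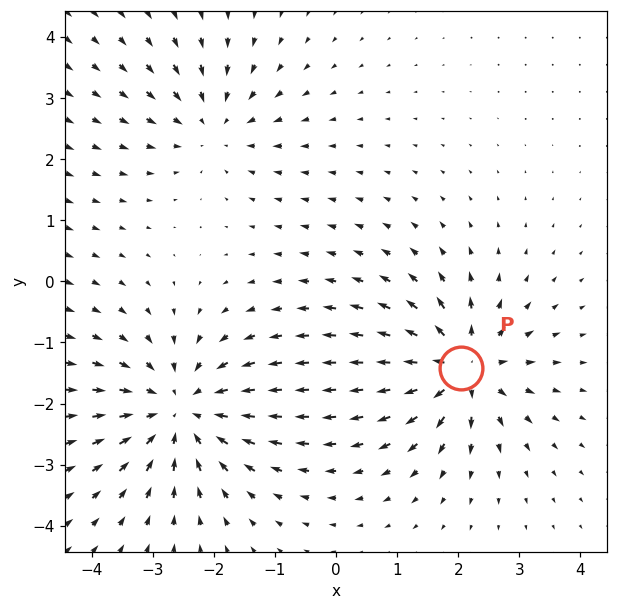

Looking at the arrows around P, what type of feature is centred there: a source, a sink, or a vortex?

source

At P (2.0, -1.4) the arrows spread outward. Divergence about +5, curl ≈0 — positive divergence with near-zero curl is a source.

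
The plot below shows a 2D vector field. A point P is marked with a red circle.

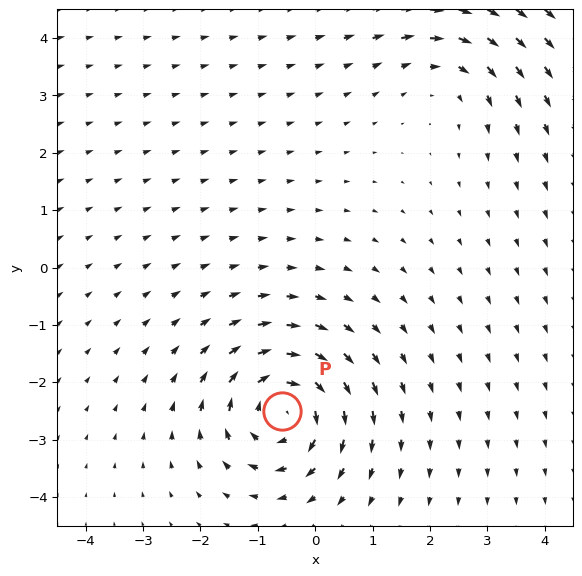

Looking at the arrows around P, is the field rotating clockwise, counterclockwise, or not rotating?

clockwise

Near P at (-0.6, -2.5) the arrows circulate clockwise. The curl (z-component) there is about -6; negative curl means clockwise rotation.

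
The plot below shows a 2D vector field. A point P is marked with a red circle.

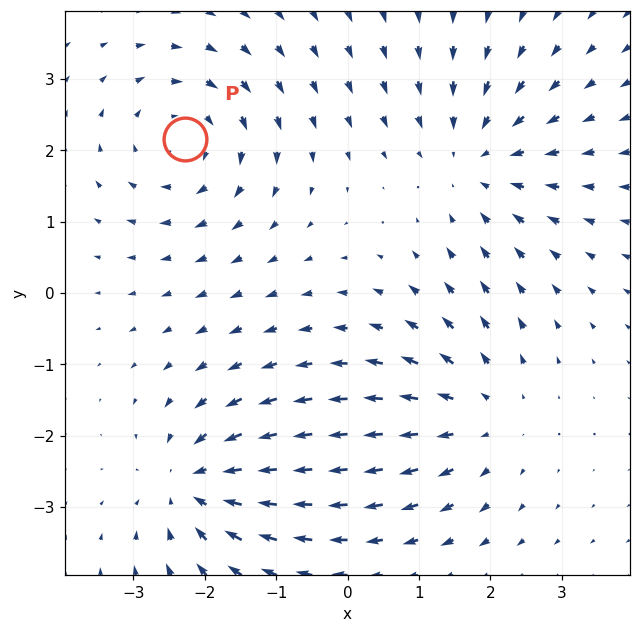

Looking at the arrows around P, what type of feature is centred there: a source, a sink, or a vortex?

At P (-2.3, 2.2) the arrows circulate clockwise. Divergence ≈0, curl about -4 — near-zero divergence with nonzero curl is a vortex.

vortex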